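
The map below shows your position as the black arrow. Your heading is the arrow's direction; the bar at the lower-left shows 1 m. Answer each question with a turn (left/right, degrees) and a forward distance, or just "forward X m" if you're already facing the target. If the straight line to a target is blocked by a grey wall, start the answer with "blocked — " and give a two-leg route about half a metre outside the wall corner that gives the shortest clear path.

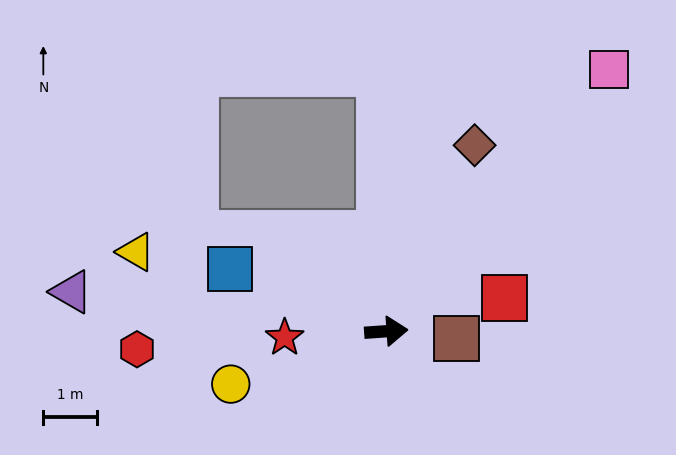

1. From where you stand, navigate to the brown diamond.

turn left 61°, forward 3.8 m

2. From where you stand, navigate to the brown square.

turn right 10°, forward 1.3 m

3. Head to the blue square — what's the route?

turn left 154°, forward 3.1 m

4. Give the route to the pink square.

turn left 46°, forward 6.4 m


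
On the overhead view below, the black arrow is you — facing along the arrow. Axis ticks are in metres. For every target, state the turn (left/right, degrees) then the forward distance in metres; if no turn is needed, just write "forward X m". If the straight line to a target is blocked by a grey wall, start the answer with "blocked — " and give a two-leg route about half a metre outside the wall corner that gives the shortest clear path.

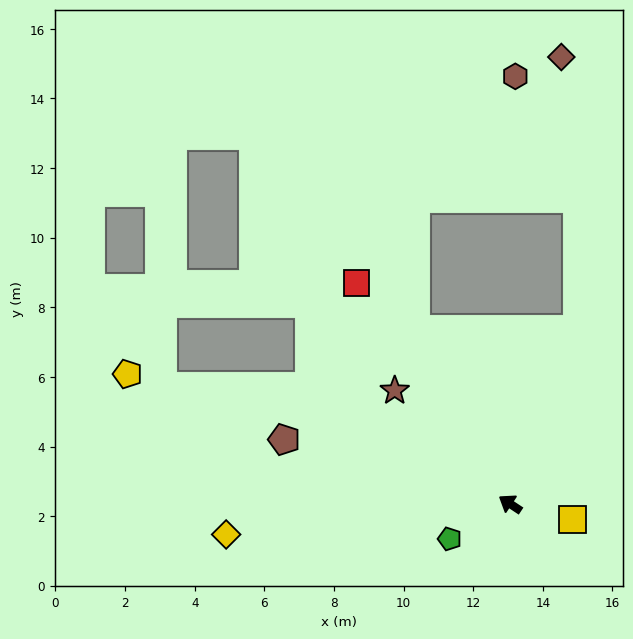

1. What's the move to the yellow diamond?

turn left 40°, forward 8.2 m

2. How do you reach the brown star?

turn right 11°, forward 4.6 m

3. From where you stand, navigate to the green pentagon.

turn left 63°, forward 2.0 m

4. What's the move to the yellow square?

turn right 161°, forward 1.8 m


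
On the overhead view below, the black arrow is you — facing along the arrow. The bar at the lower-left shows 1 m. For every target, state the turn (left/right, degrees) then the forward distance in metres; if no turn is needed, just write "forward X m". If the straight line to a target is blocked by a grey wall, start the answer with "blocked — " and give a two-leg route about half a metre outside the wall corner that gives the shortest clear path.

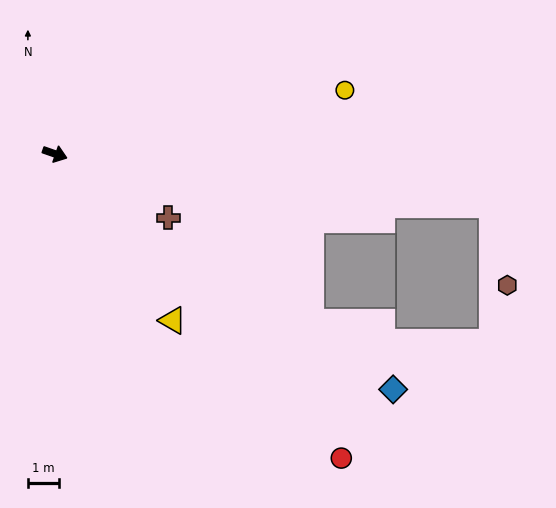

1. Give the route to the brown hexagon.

blocked — turn left 13°, forward 14.2 m, then turn right 73°, forward 2.6 m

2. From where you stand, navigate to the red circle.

turn right 27°, forward 13.5 m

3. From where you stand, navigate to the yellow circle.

turn left 32°, forward 9.6 m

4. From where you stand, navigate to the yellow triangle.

turn right 36°, forward 6.6 m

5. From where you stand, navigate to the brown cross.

turn right 10°, forward 4.2 m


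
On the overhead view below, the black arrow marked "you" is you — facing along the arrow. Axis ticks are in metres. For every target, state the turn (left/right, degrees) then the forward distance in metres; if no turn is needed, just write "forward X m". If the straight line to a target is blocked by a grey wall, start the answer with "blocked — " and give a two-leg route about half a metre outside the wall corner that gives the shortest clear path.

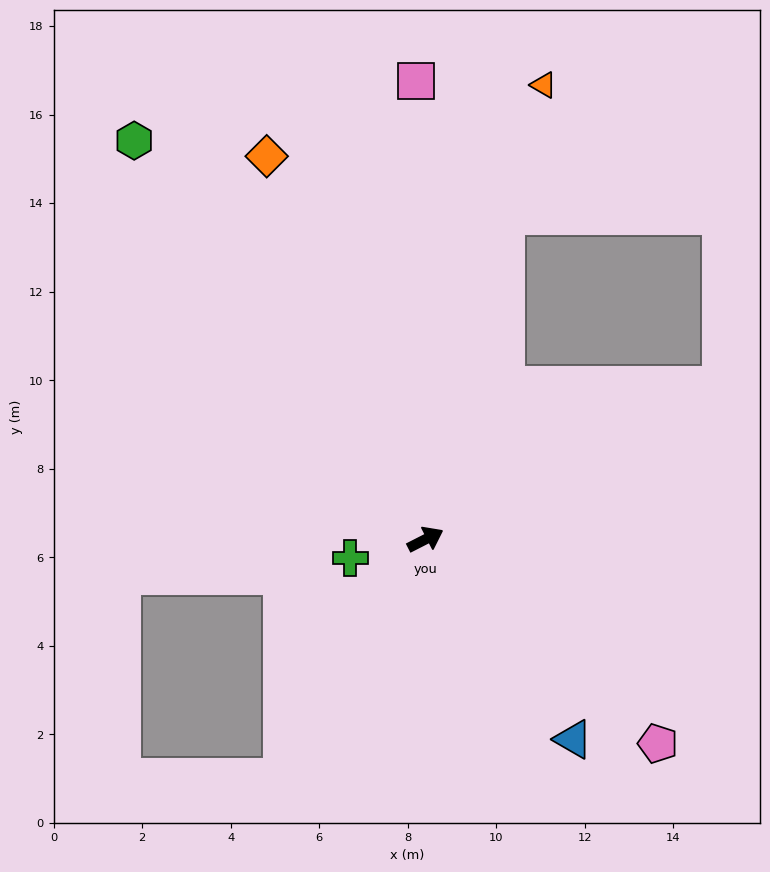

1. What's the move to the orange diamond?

turn left 86°, forward 9.4 m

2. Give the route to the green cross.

turn left 167°, forward 1.7 m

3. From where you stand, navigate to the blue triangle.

turn right 81°, forward 5.6 m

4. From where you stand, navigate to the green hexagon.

turn left 99°, forward 11.2 m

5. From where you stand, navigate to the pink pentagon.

turn right 68°, forward 7.0 m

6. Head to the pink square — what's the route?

turn left 64°, forward 10.4 m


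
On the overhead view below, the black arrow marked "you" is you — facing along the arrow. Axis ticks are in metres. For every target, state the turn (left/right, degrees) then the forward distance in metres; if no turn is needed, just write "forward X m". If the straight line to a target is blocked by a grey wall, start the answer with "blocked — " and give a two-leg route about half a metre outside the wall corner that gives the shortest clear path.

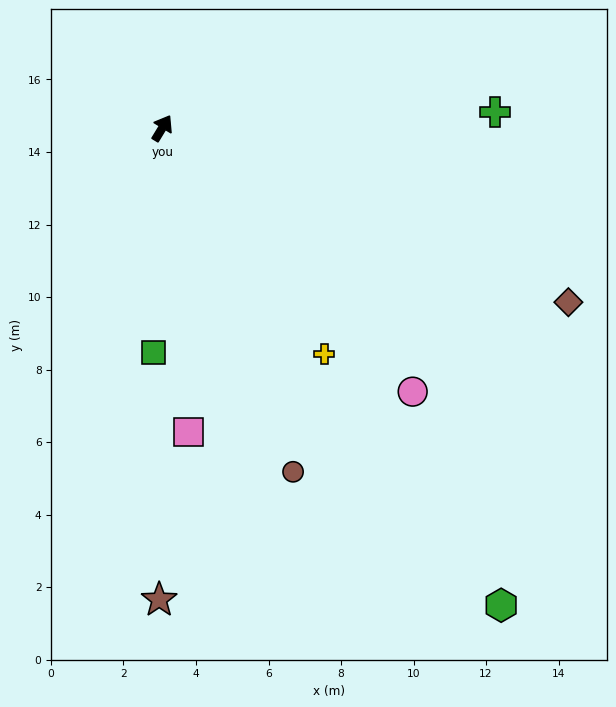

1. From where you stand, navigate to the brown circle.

turn right 128°, forward 10.1 m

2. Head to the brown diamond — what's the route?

turn right 82°, forward 12.2 m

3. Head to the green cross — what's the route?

turn right 56°, forward 9.2 m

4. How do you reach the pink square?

turn right 144°, forward 8.4 m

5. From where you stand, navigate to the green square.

turn right 151°, forward 6.2 m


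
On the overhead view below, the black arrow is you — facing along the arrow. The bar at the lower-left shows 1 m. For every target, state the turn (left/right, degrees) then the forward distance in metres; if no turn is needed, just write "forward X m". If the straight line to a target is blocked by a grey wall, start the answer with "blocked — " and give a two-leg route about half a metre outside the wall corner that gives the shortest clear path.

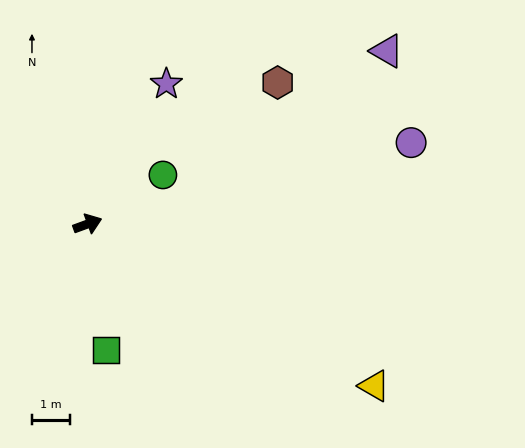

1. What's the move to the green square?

turn right 102°, forward 3.3 m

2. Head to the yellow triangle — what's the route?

turn right 50°, forward 8.6 m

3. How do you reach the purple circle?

turn right 6°, forward 8.7 m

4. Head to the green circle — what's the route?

turn left 13°, forward 2.3 m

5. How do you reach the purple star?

turn left 41°, forward 4.2 m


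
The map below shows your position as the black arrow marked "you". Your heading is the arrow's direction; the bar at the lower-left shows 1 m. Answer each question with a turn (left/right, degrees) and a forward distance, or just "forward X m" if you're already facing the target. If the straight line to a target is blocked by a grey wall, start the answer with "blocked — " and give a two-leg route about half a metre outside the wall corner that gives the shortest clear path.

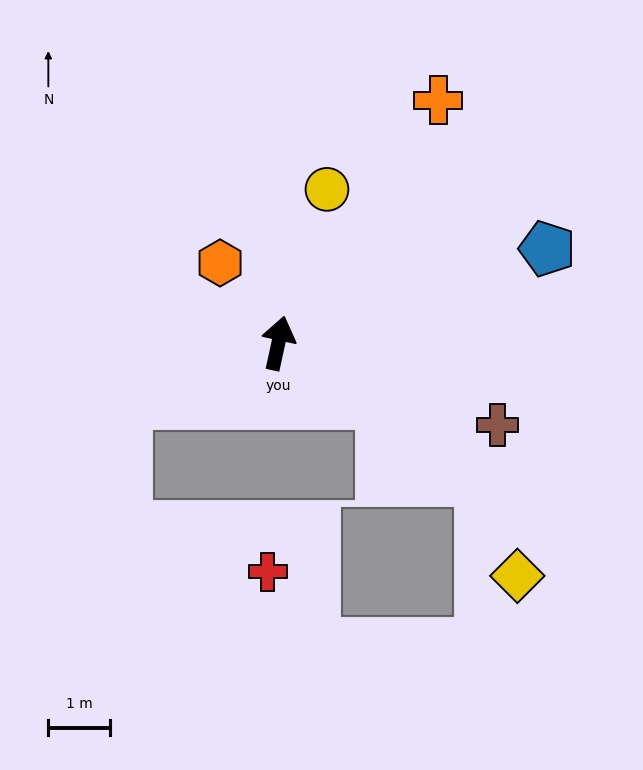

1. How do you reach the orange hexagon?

turn left 48°, forward 1.6 m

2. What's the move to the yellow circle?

turn right 5°, forward 2.6 m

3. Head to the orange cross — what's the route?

turn right 21°, forward 4.7 m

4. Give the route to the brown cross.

turn right 98°, forward 3.8 m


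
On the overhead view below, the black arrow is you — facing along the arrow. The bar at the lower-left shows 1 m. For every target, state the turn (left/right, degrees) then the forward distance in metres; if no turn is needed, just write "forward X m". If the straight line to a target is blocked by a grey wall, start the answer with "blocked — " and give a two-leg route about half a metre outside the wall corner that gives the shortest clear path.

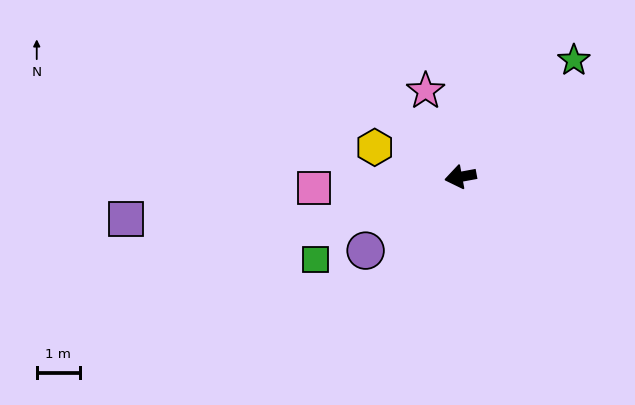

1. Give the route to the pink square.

turn right 6°, forward 3.4 m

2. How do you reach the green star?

turn right 145°, forward 3.8 m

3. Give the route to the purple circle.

turn left 27°, forward 2.8 m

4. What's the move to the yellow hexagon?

turn right 29°, forward 2.1 m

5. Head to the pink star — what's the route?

turn right 78°, forward 2.1 m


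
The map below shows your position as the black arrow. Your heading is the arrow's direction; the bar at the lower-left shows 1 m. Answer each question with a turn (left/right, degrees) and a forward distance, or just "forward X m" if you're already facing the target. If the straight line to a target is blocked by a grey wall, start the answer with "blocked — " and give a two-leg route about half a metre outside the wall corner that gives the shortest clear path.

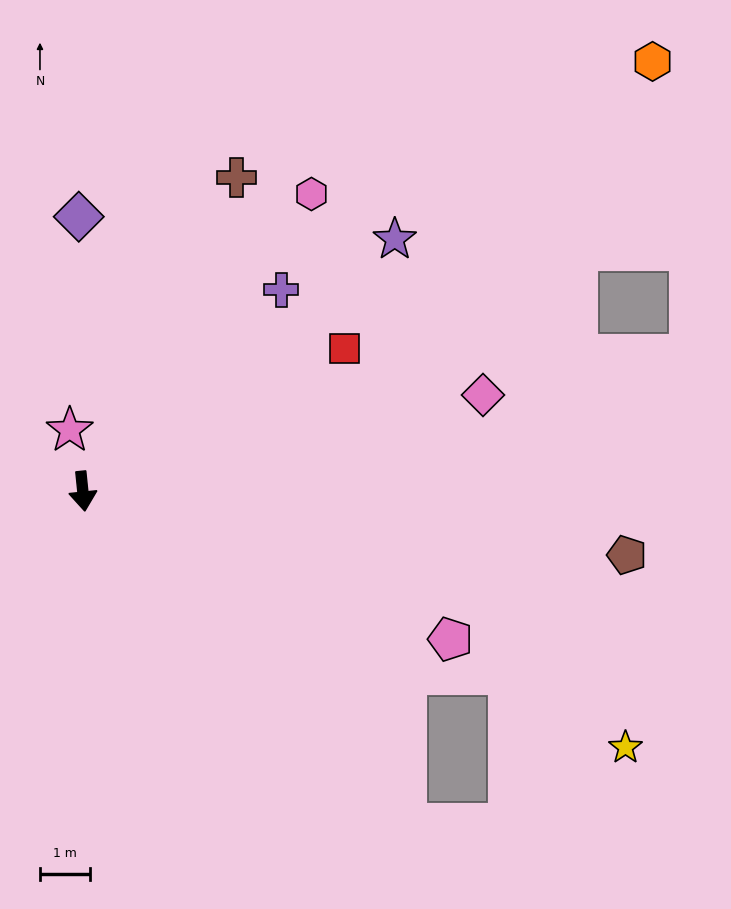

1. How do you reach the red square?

turn left 113°, forward 5.9 m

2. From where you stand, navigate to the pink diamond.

turn left 98°, forward 8.2 m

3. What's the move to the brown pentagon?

turn left 78°, forward 10.9 m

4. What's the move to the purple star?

turn left 123°, forward 8.0 m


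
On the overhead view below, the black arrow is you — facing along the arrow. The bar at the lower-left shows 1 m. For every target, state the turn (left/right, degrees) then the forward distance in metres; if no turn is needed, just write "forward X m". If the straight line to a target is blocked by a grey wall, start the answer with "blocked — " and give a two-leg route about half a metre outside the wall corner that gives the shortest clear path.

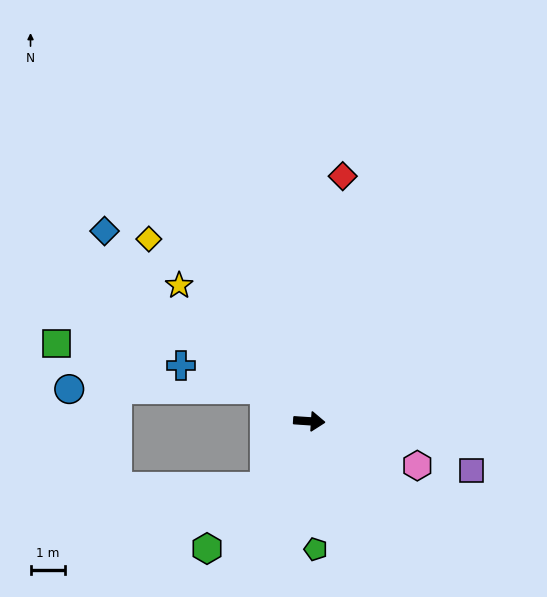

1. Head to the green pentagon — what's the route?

turn right 83°, forward 3.7 m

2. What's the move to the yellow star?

turn left 138°, forward 5.4 m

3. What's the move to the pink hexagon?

turn right 19°, forward 3.4 m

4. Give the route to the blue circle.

blocked — turn left 148°, forward 1.6 m, then turn left 36°, forward 5.6 m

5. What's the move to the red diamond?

turn left 86°, forward 7.1 m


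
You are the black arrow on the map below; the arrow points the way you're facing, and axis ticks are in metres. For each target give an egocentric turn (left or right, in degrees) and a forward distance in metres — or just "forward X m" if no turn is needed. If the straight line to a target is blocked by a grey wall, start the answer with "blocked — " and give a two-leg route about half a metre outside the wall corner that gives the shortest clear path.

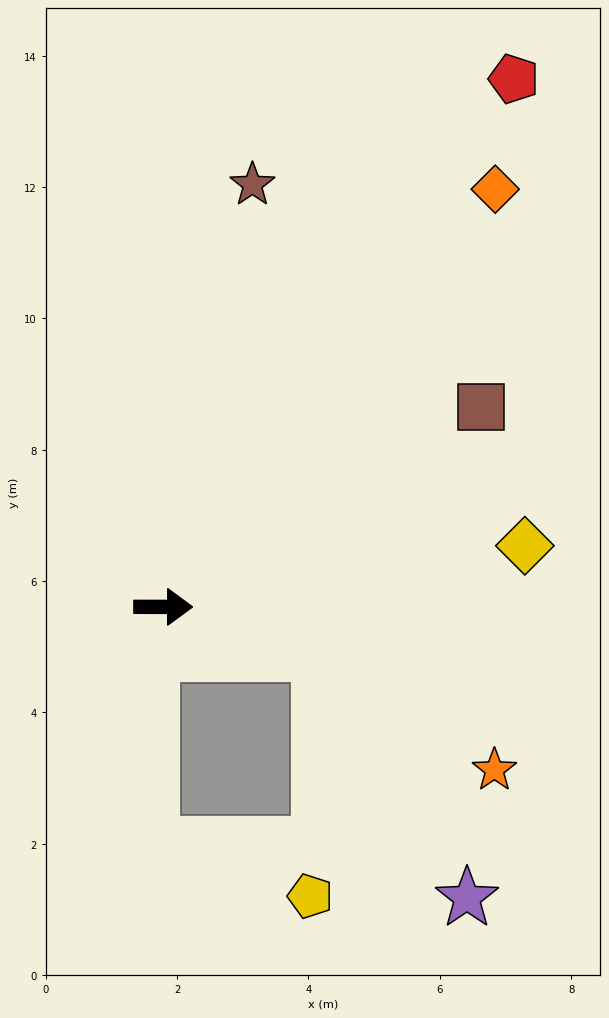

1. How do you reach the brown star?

turn left 78°, forward 6.6 m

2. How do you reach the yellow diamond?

turn left 10°, forward 5.6 m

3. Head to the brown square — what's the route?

turn left 32°, forward 5.7 m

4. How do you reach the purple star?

blocked — turn right 17°, forward 2.5 m, then turn right 42°, forward 4.3 m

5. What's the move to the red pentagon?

turn left 56°, forward 9.7 m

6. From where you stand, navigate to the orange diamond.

turn left 52°, forward 8.1 m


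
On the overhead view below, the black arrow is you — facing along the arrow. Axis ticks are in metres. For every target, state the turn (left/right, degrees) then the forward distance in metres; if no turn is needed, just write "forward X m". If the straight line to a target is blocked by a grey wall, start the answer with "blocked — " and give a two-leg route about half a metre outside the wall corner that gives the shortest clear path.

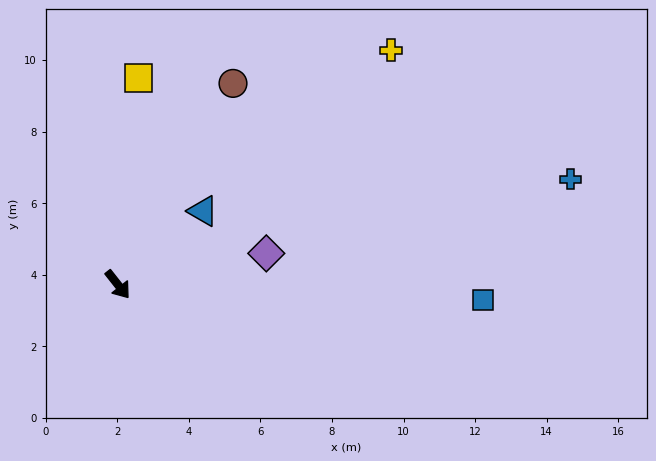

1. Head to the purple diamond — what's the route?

turn left 64°, forward 4.2 m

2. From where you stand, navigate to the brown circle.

turn left 112°, forward 6.5 m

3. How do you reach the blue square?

turn left 49°, forward 10.2 m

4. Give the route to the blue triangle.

turn left 93°, forward 3.1 m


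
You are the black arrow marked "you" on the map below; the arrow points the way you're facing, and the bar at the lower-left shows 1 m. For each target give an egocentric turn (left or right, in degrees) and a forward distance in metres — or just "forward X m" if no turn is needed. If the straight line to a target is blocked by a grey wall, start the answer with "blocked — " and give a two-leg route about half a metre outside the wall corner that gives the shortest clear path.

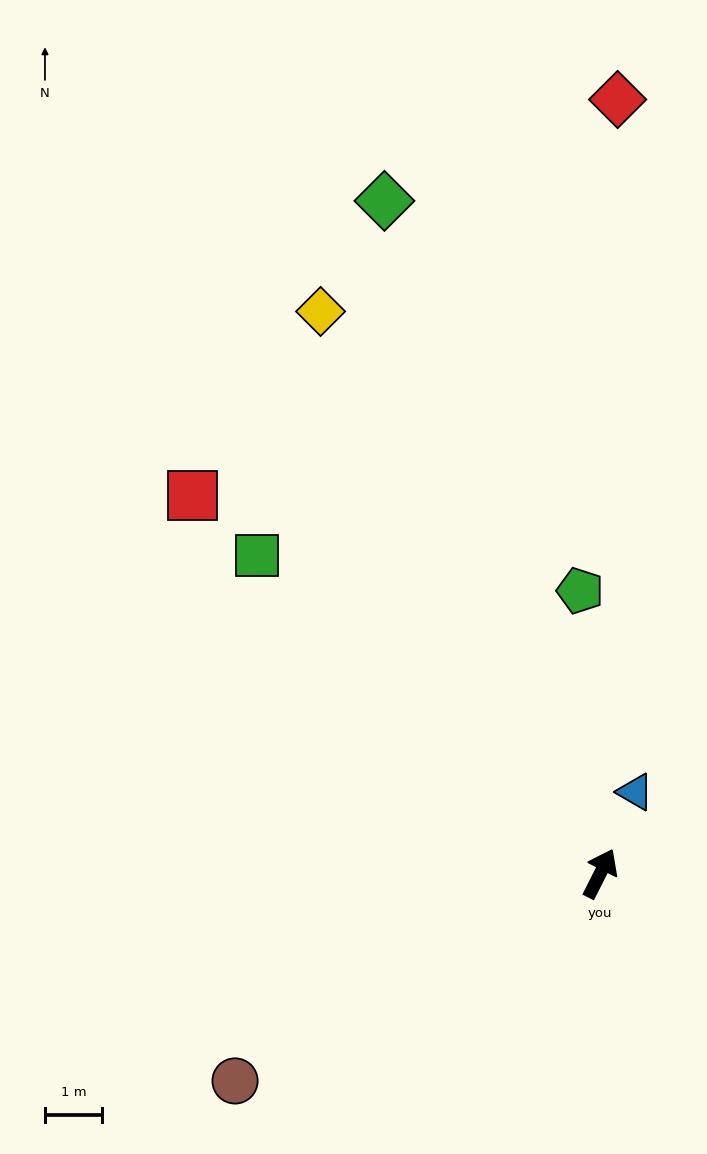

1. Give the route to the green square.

turn left 74°, forward 8.2 m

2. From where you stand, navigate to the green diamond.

turn left 45°, forward 12.3 m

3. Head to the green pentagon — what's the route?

turn left 31°, forward 4.9 m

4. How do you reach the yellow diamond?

turn left 53°, forward 11.0 m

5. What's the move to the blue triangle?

turn left 4°, forward 1.5 m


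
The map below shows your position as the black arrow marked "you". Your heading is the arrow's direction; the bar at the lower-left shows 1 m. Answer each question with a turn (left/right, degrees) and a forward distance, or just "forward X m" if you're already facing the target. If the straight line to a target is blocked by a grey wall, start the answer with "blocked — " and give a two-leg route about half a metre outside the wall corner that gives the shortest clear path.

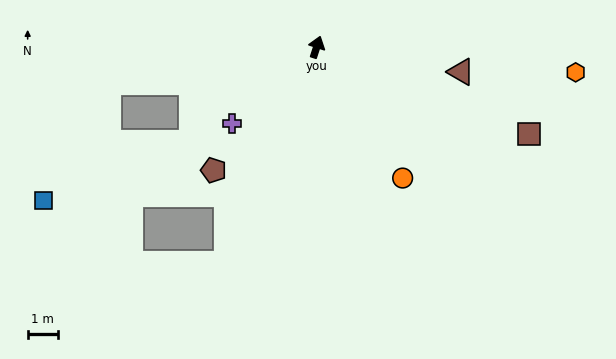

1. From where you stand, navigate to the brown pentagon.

turn left 158°, forward 5.3 m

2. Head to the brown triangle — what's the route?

turn right 82°, forward 4.8 m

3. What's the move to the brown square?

turn right 94°, forward 7.6 m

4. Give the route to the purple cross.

turn left 150°, forward 3.8 m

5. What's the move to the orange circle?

turn right 129°, forward 5.2 m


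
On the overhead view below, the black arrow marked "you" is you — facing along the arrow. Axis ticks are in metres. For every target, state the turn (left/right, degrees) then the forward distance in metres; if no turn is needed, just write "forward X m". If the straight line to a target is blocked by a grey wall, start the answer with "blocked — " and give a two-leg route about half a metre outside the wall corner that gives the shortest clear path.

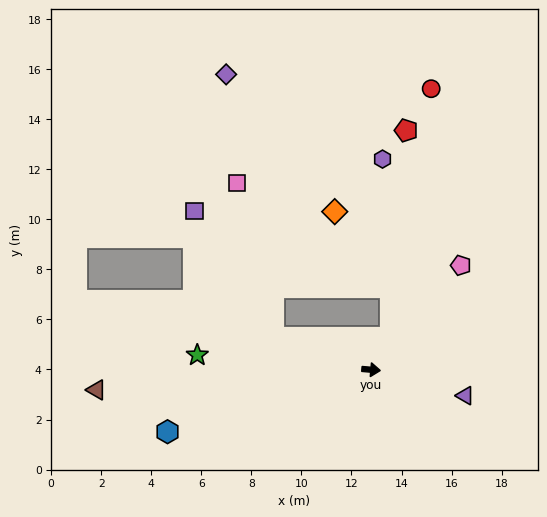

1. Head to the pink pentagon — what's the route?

turn left 54°, forward 5.5 m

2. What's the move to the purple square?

blocked — turn left 167°, forward 4.1 m, then turn right 40°, forward 6.0 m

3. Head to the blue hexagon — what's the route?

turn right 158°, forward 8.5 m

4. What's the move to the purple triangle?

turn right 10°, forward 3.9 m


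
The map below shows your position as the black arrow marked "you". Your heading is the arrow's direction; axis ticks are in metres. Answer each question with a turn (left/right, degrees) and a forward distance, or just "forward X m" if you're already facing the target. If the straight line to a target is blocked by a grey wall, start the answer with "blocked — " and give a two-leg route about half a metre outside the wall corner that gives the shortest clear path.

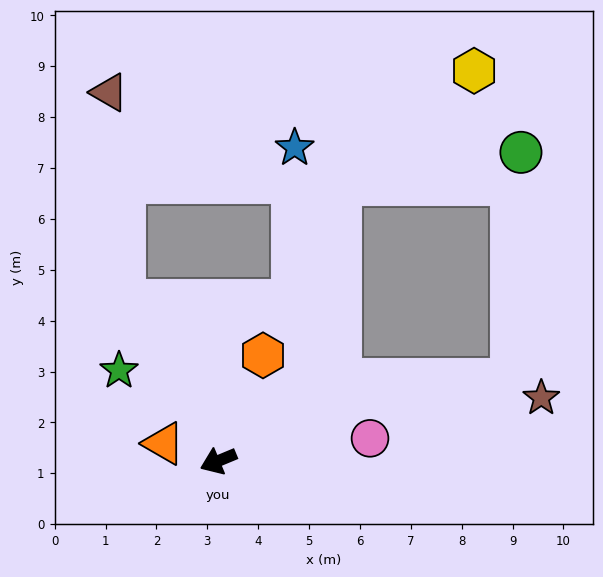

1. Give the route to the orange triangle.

turn right 40°, forward 1.1 m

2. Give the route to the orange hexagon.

turn right 136°, forward 2.3 m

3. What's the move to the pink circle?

turn left 166°, forward 3.0 m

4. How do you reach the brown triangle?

blocked — turn right 82°, forward 3.7 m, then turn right 27°, forward 4.1 m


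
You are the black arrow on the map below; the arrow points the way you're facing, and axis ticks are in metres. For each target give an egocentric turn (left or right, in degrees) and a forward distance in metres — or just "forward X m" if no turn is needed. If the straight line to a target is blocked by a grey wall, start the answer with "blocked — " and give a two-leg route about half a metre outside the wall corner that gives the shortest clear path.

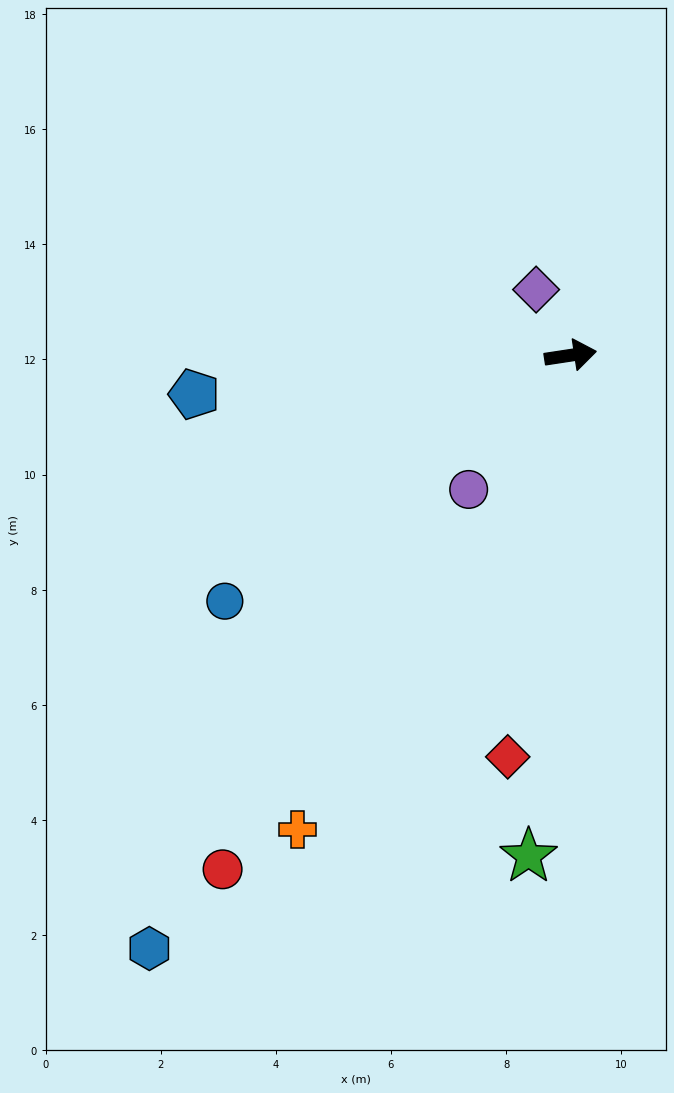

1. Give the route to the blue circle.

turn right 153°, forward 7.4 m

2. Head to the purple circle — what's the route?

turn right 136°, forward 2.9 m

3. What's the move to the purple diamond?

turn left 109°, forward 1.3 m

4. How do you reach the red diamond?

turn right 108°, forward 7.1 m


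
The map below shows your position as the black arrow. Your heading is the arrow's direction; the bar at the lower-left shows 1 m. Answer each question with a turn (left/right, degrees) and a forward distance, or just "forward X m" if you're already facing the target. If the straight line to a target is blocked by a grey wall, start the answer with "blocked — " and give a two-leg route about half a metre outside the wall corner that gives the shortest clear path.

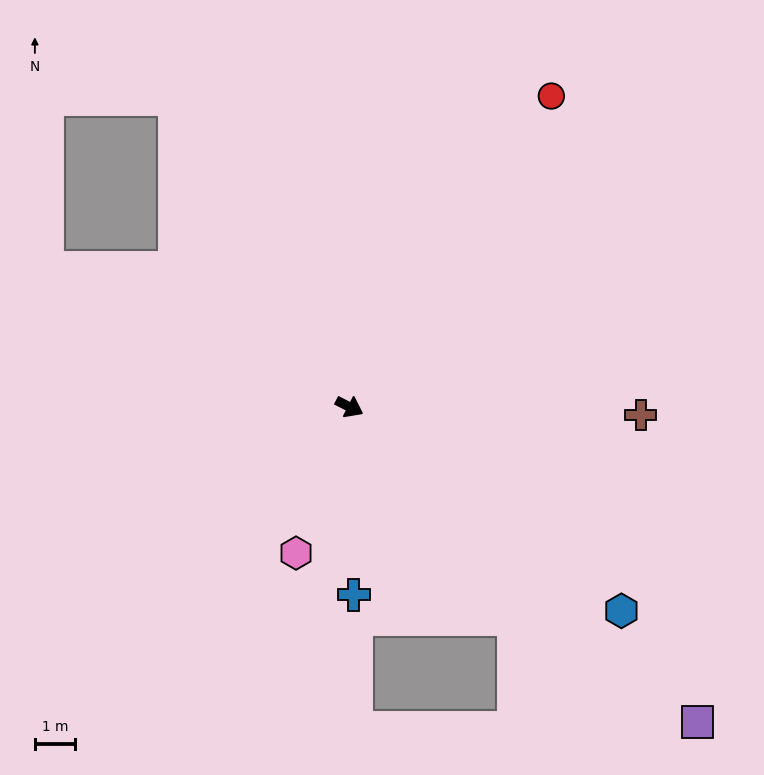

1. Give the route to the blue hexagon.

turn right 10°, forward 8.5 m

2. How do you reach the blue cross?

turn right 62°, forward 4.7 m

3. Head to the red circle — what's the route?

turn left 84°, forward 9.3 m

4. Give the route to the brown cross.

turn left 25°, forward 7.3 m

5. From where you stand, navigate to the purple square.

turn right 15°, forward 11.8 m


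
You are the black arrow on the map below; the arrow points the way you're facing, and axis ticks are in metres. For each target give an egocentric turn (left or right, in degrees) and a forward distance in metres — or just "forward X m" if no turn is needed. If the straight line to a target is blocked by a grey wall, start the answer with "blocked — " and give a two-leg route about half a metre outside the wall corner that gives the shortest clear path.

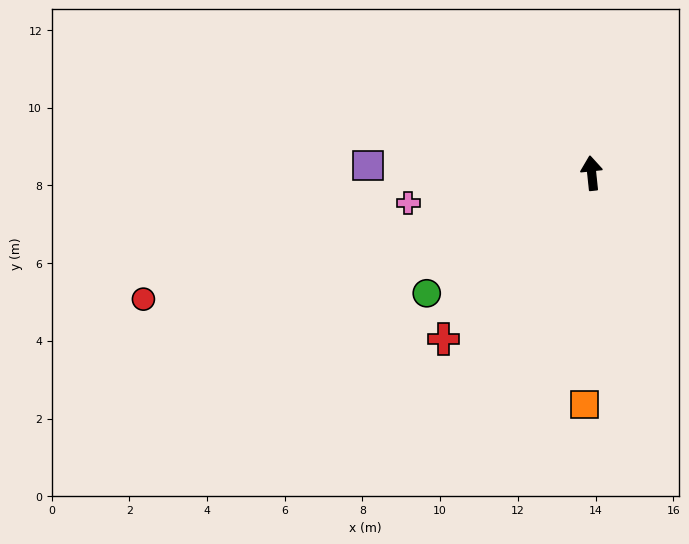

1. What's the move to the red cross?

turn left 132°, forward 5.7 m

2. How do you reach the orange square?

turn left 172°, forward 6.0 m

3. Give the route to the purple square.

turn left 82°, forward 5.8 m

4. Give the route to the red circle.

turn left 100°, forward 12.0 m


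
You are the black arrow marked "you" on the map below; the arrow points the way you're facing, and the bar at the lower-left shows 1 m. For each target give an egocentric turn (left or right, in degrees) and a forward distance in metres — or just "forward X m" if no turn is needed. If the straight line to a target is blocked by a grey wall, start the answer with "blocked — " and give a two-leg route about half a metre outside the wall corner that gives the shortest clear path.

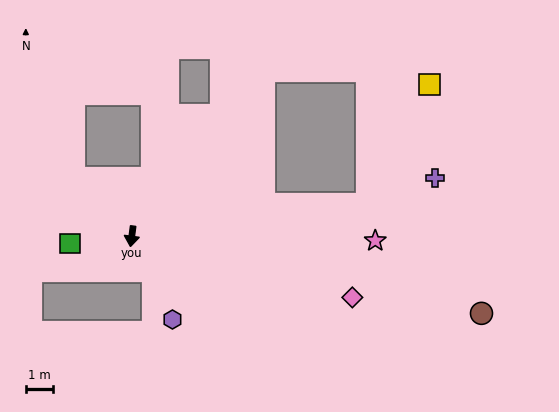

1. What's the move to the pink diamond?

turn left 82°, forward 8.4 m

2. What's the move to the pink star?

turn left 96°, forward 8.9 m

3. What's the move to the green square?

turn right 76°, forward 2.3 m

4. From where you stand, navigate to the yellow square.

blocked — turn left 105°, forward 8.7 m, then turn left 55°, forward 4.9 m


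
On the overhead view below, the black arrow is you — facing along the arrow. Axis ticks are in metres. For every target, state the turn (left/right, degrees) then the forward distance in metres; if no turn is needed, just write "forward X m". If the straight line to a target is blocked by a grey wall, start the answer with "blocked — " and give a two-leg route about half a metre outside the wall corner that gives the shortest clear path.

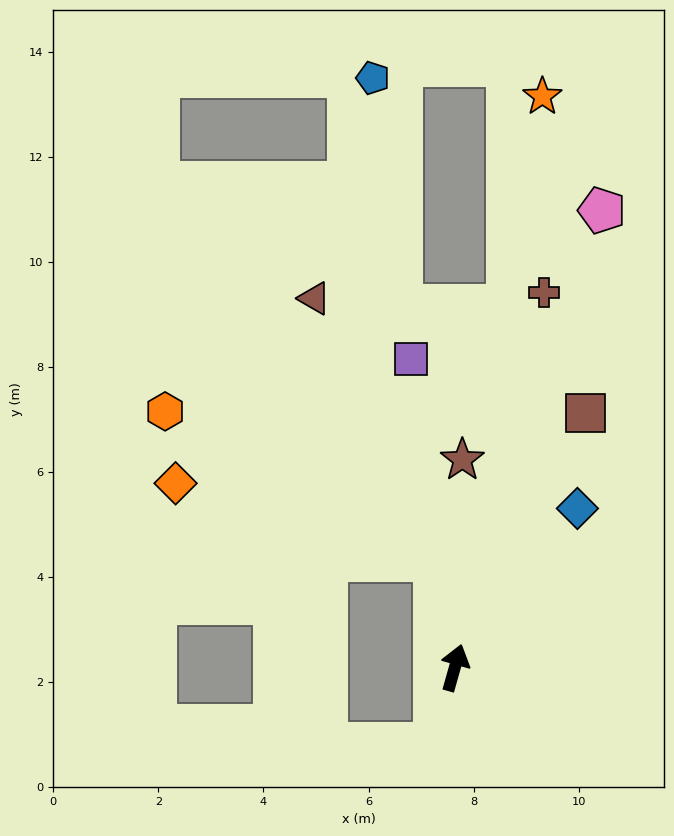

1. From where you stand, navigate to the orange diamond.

blocked — turn left 26°, forward 2.1 m, then turn left 63°, forward 5.2 m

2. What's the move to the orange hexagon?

blocked — turn left 26°, forward 2.1 m, then turn left 51°, forward 5.9 m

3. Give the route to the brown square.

turn right 11°, forward 5.4 m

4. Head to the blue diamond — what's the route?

turn right 22°, forward 3.8 m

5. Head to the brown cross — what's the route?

turn left 2°, forward 7.3 m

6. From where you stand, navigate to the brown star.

turn left 14°, forward 4.0 m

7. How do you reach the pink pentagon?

turn right 2°, forward 9.1 m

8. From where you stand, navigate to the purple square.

turn left 24°, forward 5.9 m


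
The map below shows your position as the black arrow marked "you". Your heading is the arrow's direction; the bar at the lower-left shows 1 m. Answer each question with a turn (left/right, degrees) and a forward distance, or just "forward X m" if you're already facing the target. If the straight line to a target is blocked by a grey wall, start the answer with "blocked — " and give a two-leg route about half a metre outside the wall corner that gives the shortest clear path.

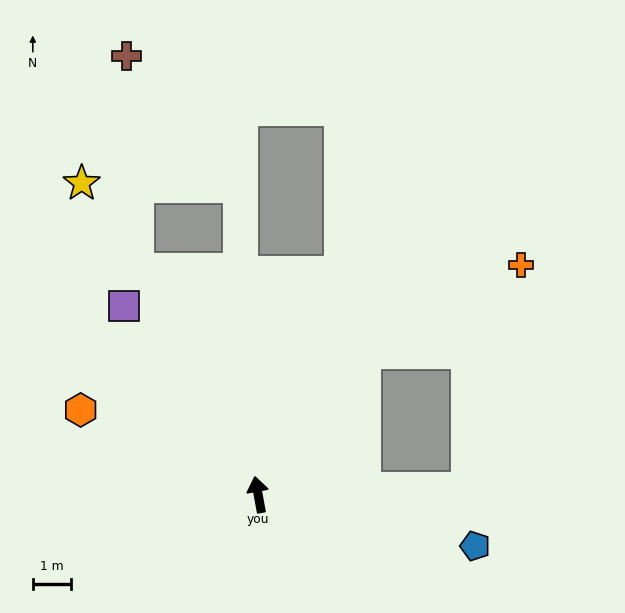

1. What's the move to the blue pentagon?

turn right 114°, forward 5.8 m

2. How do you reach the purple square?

turn left 25°, forward 6.0 m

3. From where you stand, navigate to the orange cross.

blocked — turn right 47°, forward 4.6 m, then turn right 24°, forward 4.7 m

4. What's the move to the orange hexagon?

turn left 54°, forward 5.1 m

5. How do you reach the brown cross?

blocked — turn left 18°, forward 6.6 m, then turn right 25°, forward 5.6 m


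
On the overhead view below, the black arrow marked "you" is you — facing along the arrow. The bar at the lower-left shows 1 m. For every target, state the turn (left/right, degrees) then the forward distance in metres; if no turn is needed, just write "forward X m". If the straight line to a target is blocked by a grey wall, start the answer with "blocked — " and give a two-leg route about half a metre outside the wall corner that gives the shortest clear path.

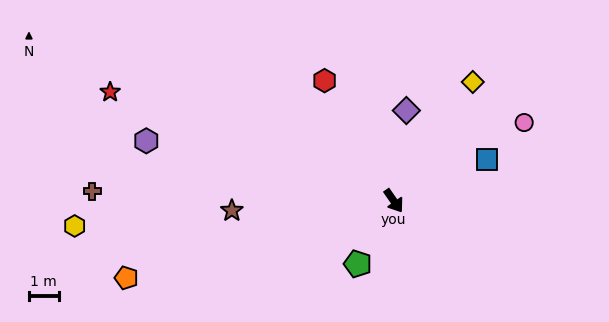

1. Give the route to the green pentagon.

turn right 65°, forward 2.4 m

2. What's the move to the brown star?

turn right 121°, forward 5.4 m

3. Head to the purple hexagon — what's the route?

turn right 138°, forward 8.5 m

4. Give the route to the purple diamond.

turn left 137°, forward 3.1 m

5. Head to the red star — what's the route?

turn right 146°, forward 10.2 m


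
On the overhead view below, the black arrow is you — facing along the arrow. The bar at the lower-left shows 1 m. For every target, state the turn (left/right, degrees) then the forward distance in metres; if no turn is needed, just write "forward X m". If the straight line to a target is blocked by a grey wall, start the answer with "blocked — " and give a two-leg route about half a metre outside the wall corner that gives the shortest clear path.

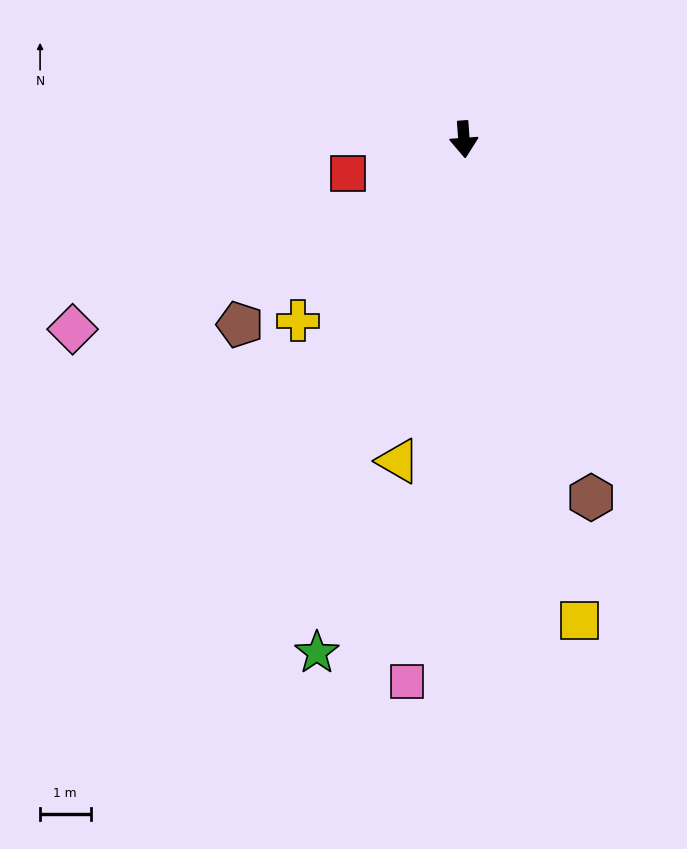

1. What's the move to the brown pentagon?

turn right 54°, forward 5.8 m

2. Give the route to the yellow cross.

turn right 47°, forward 4.9 m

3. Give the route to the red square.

turn right 78°, forward 2.4 m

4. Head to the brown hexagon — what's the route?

turn left 16°, forward 7.5 m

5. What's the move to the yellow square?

turn left 9°, forward 9.8 m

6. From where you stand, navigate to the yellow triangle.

turn right 16°, forward 6.5 m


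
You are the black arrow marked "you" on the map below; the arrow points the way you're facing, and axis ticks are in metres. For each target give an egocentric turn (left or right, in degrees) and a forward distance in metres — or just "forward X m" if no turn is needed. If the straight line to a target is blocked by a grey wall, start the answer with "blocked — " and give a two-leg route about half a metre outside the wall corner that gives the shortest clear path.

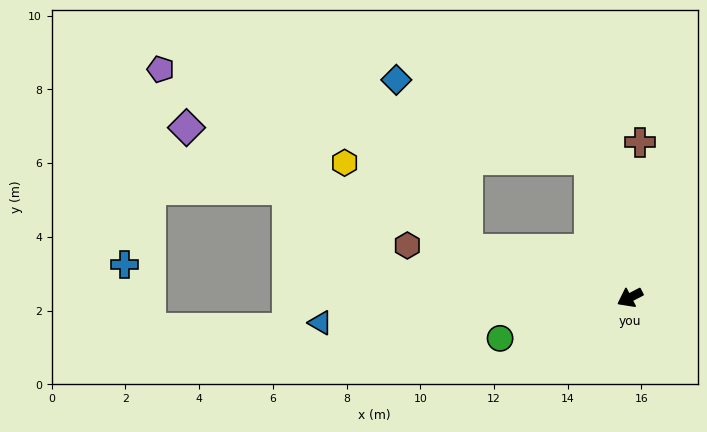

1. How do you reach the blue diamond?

blocked — turn right 101°, forward 3.9 m, then turn left 51°, forward 5.7 m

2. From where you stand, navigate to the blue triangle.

turn right 23°, forward 8.4 m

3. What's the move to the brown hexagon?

turn right 41°, forward 6.2 m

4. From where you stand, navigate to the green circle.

turn right 10°, forward 3.7 m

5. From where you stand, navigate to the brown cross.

turn right 121°, forward 4.2 m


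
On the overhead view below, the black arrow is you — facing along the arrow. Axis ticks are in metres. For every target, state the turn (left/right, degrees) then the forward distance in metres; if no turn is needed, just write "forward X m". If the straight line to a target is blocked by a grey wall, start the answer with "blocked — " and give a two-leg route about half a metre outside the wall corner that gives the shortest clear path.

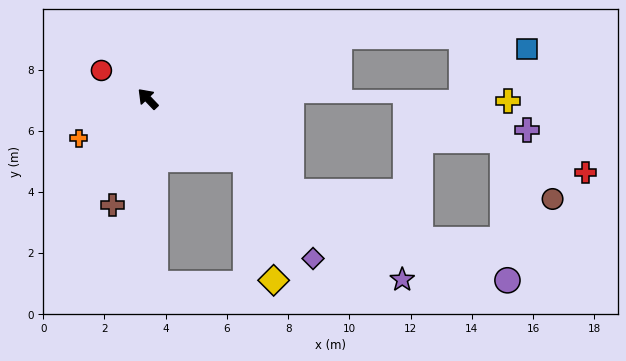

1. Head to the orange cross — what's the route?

turn left 76°, forward 2.6 m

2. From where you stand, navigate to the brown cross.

turn left 118°, forward 3.7 m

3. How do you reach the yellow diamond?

blocked — turn right 165°, forward 3.8 m, then turn right 46°, forward 4.1 m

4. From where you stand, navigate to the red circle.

turn left 15°, forward 1.8 m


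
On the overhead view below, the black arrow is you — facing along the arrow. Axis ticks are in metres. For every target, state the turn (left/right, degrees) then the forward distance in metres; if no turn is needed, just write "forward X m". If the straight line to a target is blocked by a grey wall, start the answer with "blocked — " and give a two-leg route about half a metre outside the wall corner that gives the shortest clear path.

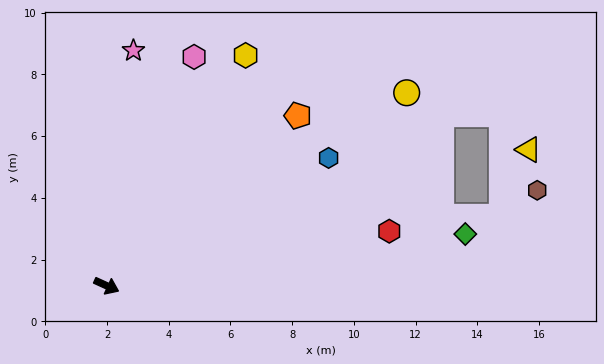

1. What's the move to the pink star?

turn left 108°, forward 7.7 m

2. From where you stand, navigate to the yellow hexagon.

turn left 83°, forward 8.7 m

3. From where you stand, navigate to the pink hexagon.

turn left 94°, forward 7.9 m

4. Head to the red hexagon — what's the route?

turn left 35°, forward 9.3 m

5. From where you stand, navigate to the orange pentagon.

turn left 66°, forward 8.3 m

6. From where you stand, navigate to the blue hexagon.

turn left 54°, forward 8.3 m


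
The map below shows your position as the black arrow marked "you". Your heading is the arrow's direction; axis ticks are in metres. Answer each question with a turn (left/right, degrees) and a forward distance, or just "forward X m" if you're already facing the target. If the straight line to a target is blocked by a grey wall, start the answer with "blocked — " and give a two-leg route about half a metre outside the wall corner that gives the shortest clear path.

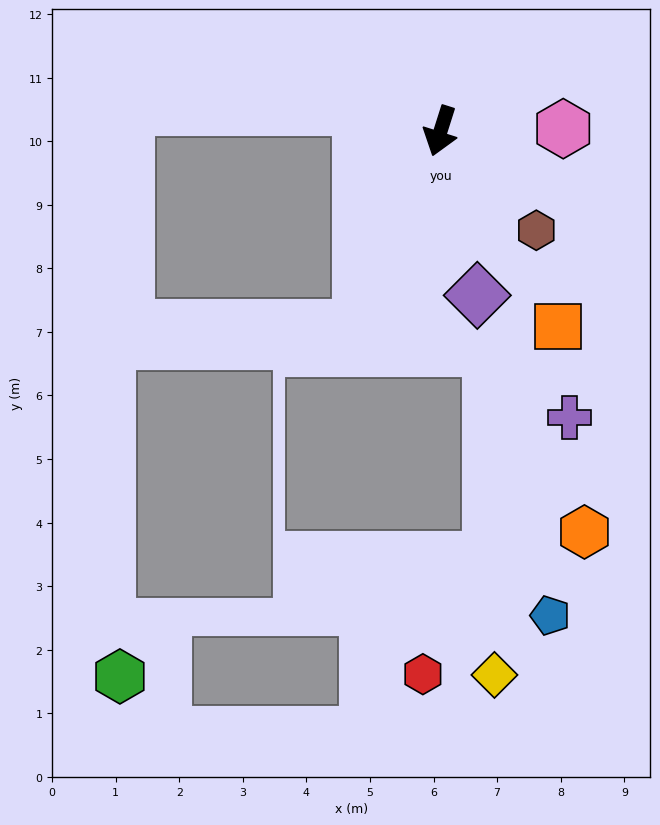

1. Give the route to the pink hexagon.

turn left 109°, forward 1.9 m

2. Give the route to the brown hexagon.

turn left 62°, forward 2.2 m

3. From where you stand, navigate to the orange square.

turn left 49°, forward 3.6 m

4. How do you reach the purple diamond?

turn left 30°, forward 2.6 m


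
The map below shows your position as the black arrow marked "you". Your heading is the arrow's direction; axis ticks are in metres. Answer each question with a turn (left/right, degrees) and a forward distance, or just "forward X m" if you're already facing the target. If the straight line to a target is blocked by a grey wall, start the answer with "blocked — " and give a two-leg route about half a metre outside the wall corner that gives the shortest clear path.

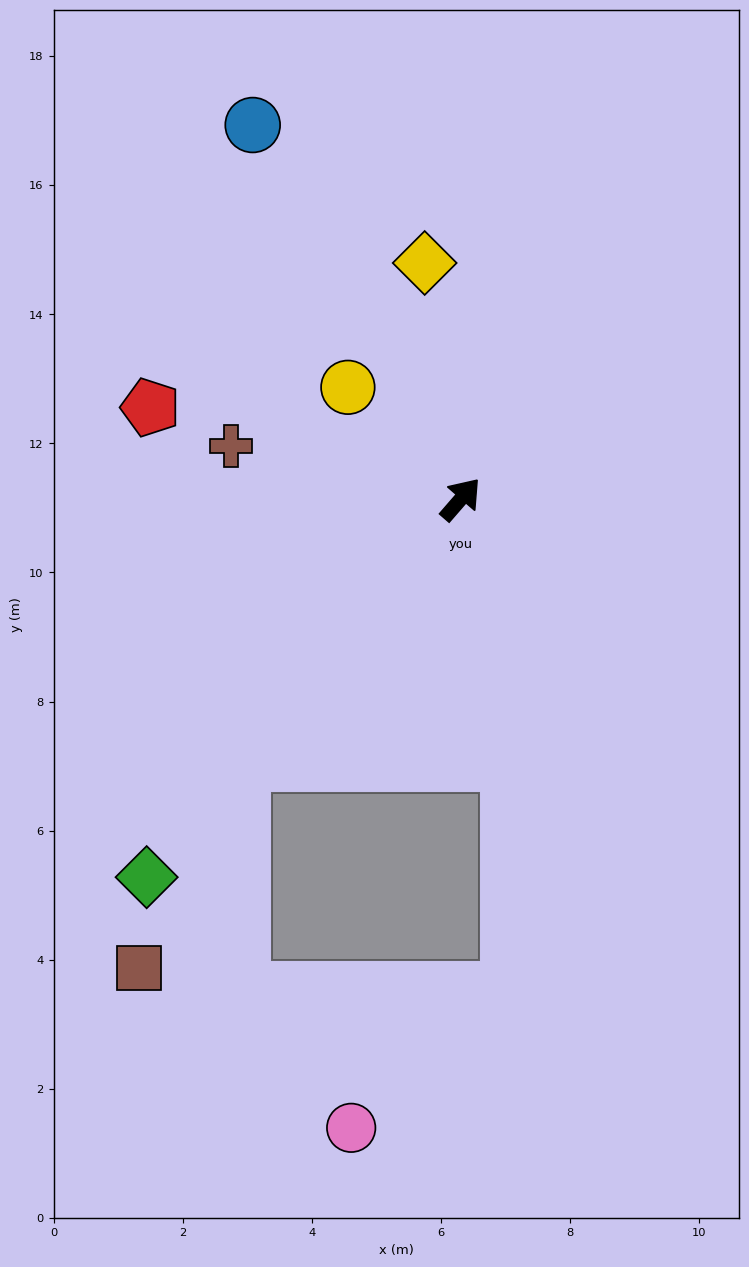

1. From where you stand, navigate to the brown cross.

turn left 118°, forward 3.7 m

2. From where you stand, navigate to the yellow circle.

turn left 86°, forward 2.5 m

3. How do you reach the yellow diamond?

turn left 50°, forward 3.7 m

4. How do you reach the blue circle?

turn left 70°, forward 6.6 m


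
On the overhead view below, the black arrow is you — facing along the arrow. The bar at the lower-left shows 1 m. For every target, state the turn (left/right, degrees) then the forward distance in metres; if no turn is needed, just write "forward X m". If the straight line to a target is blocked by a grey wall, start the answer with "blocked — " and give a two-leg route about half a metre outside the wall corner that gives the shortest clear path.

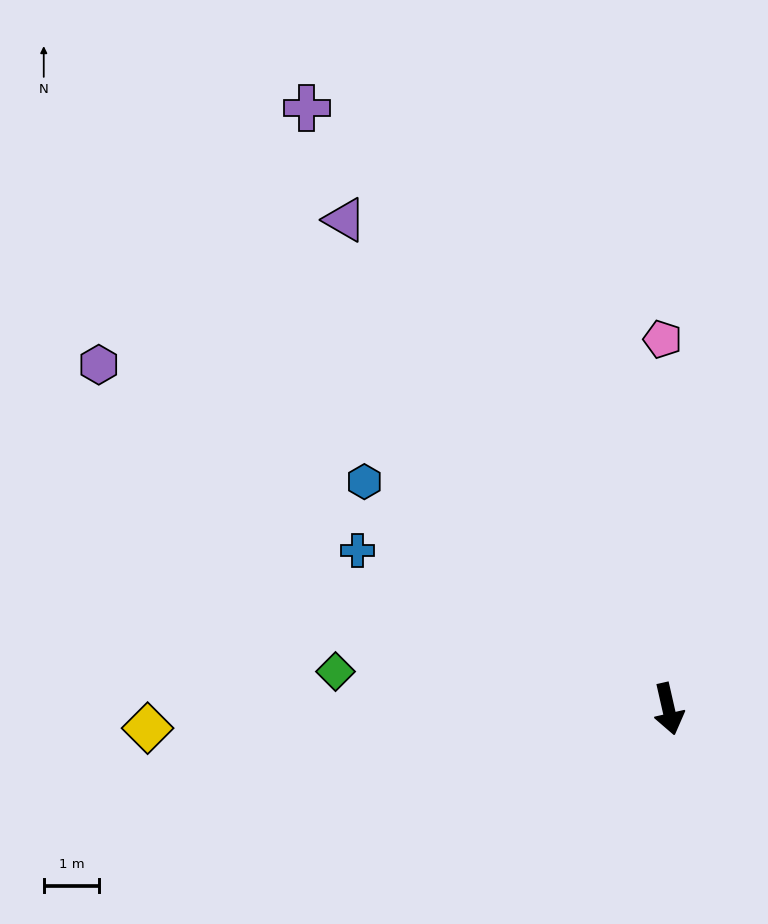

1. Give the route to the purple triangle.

turn right 159°, forward 10.6 m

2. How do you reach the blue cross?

turn right 130°, forward 6.3 m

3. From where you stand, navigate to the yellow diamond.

turn right 101°, forward 9.4 m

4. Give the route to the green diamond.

turn right 109°, forward 6.1 m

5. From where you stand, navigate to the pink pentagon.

turn left 168°, forward 6.7 m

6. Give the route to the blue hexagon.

turn right 140°, forward 6.9 m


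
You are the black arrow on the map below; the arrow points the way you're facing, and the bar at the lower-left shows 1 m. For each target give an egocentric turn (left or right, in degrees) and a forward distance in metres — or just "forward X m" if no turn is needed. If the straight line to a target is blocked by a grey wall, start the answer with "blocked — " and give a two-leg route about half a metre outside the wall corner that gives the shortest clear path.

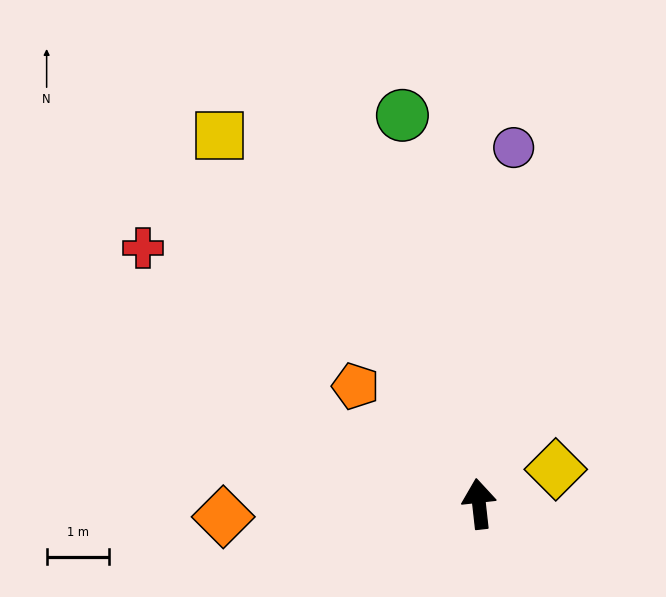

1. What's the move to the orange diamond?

turn left 87°, forward 4.1 m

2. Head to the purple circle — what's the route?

turn right 12°, forward 5.7 m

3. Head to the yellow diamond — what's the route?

turn right 72°, forward 1.3 m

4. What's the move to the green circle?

turn left 5°, forward 6.4 m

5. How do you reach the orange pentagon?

turn left 40°, forward 2.7 m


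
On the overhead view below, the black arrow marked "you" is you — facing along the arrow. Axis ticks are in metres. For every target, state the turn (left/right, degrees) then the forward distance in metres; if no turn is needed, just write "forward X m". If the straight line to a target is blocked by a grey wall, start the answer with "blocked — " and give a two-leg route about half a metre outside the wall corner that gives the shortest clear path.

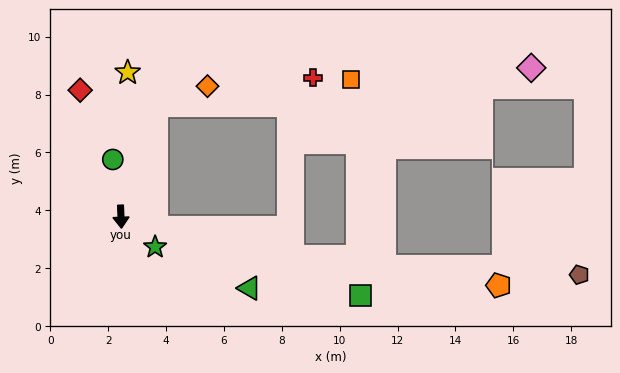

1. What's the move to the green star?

turn left 46°, forward 1.6 m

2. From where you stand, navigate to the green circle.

turn right 174°, forward 2.0 m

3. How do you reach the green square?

turn left 69°, forward 8.7 m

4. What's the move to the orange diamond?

blocked — turn left 160°, forward 4.1 m, then turn right 52°, forward 1.9 m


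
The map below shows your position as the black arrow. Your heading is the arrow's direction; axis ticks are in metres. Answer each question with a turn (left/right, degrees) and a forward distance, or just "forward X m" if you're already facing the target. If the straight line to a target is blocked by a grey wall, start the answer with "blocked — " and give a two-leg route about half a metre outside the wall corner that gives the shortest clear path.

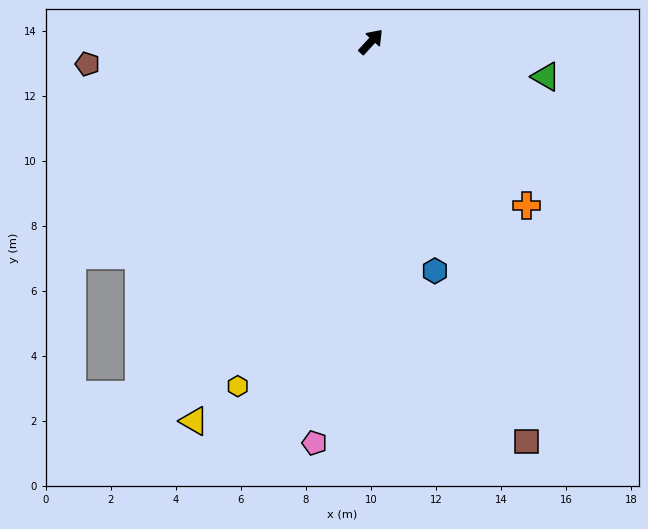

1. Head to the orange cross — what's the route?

turn right 94°, forward 6.9 m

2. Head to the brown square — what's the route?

turn right 116°, forward 13.2 m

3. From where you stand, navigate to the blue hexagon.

turn right 122°, forward 7.3 m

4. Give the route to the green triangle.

turn right 59°, forward 5.5 m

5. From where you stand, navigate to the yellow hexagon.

turn right 159°, forward 11.4 m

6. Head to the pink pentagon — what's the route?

turn right 145°, forward 12.5 m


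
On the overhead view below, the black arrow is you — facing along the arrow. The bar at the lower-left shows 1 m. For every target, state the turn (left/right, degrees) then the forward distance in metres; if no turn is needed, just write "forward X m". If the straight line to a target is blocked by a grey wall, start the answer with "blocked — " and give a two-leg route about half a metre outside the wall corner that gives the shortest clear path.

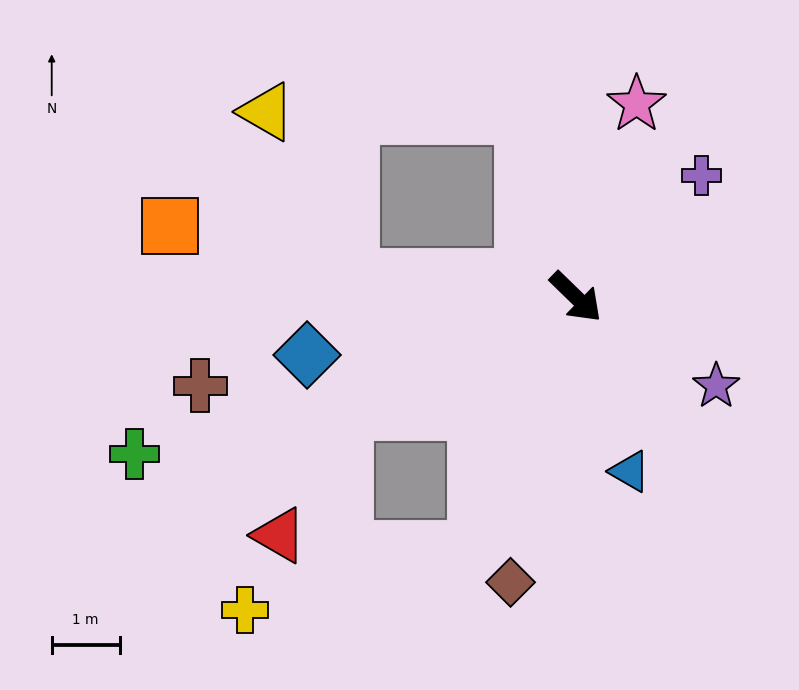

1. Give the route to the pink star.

turn left 117°, forward 3.0 m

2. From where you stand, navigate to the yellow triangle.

blocked — turn right 141°, forward 3.3 m, then turn right 58°, forward 2.7 m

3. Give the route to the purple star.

turn left 12°, forward 2.4 m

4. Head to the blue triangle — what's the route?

turn right 29°, forward 2.7 m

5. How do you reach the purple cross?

turn left 88°, forward 2.6 m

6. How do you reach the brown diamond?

turn right 59°, forward 4.3 m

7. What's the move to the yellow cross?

blocked — turn right 67°, forward 4.0 m, then turn right 54°, forward 3.5 m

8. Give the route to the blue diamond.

turn right 124°, forward 4.0 m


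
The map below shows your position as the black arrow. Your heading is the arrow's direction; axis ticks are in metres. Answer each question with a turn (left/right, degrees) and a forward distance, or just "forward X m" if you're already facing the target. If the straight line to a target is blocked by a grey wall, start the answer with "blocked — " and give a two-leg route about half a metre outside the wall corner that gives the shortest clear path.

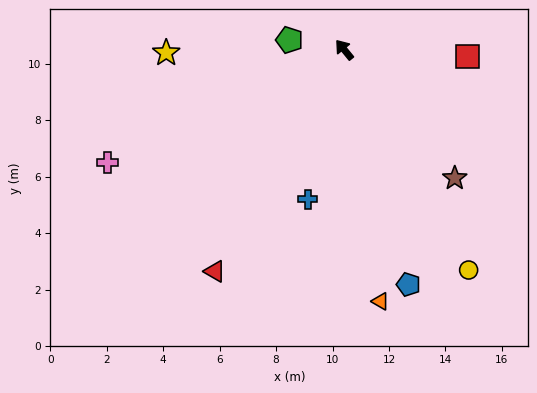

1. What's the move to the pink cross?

turn left 76°, forward 9.3 m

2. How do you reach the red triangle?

turn left 110°, forward 9.1 m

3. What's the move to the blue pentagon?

turn left 156°, forward 8.6 m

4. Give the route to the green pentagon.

turn left 41°, forward 2.0 m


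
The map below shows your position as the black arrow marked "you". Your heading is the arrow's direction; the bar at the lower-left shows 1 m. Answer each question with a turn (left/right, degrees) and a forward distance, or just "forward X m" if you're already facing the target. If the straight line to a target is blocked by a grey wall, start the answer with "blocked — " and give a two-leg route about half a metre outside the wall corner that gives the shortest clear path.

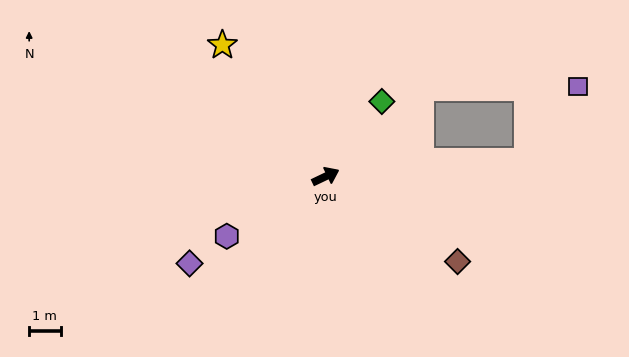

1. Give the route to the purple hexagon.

turn right 174°, forward 3.7 m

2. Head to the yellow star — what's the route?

turn left 103°, forward 5.3 m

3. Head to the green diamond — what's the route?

turn left 28°, forward 3.0 m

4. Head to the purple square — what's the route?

blocked — turn right 21°, forward 6.4 m, then turn left 51°, forward 2.9 m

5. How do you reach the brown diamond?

turn right 58°, forward 5.0 m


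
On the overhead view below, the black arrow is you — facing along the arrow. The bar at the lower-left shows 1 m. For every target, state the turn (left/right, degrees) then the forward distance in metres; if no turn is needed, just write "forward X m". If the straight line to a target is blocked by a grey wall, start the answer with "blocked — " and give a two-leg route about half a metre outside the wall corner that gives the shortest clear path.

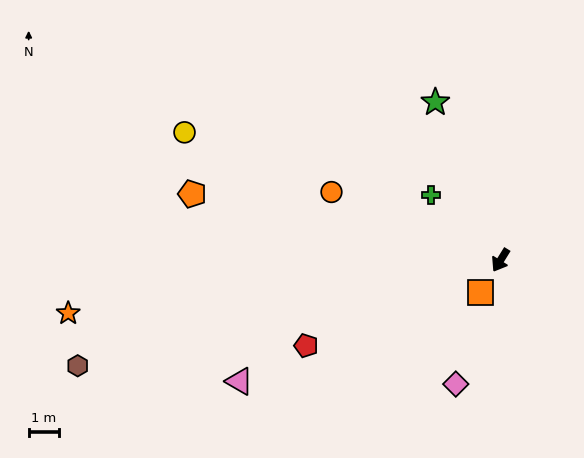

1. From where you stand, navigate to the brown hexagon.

turn right 44°, forward 14.3 m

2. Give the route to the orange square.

forward 1.3 m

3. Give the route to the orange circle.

turn right 80°, forward 6.0 m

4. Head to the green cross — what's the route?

turn right 101°, forward 3.1 m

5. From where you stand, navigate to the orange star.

turn right 51°, forward 14.3 m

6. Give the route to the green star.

turn right 126°, forward 5.6 m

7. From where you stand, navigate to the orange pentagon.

turn right 70°, forward 10.3 m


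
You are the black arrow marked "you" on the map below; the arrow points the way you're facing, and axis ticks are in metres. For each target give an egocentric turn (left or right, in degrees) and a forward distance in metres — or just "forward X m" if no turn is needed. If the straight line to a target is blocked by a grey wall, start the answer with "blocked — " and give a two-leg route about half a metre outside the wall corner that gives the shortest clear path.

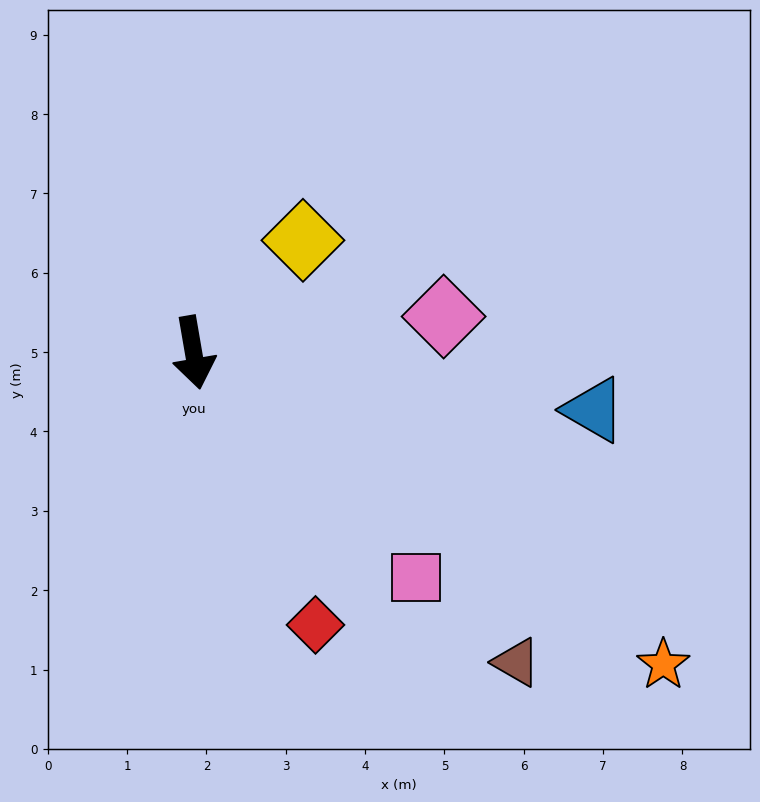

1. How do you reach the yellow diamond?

turn left 126°, forward 2.0 m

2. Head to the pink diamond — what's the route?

turn left 88°, forward 3.2 m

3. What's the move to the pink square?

turn left 35°, forward 4.0 m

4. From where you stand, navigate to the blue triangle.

turn left 72°, forward 5.1 m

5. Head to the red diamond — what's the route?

turn left 14°, forward 3.8 m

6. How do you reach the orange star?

turn left 47°, forward 7.1 m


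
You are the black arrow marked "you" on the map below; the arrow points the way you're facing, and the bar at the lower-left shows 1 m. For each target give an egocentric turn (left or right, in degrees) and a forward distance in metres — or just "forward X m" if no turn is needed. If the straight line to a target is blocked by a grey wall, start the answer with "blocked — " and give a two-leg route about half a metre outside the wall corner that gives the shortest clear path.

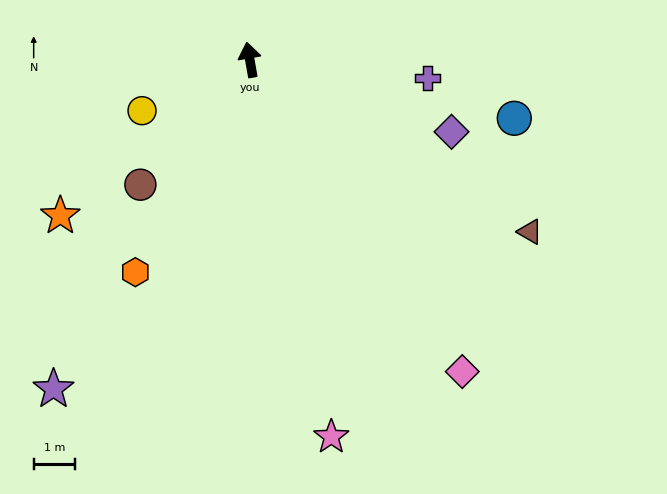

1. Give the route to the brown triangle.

turn right 132°, forward 8.0 m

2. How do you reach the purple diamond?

turn right 120°, forward 5.2 m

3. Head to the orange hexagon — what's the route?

turn left 142°, forward 5.8 m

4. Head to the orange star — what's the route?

turn left 120°, forward 5.9 m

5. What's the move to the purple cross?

turn right 106°, forward 4.3 m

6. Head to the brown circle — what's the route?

turn left 129°, forward 4.0 m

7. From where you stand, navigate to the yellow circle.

turn left 105°, forward 2.9 m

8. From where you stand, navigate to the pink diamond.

turn right 156°, forward 9.1 m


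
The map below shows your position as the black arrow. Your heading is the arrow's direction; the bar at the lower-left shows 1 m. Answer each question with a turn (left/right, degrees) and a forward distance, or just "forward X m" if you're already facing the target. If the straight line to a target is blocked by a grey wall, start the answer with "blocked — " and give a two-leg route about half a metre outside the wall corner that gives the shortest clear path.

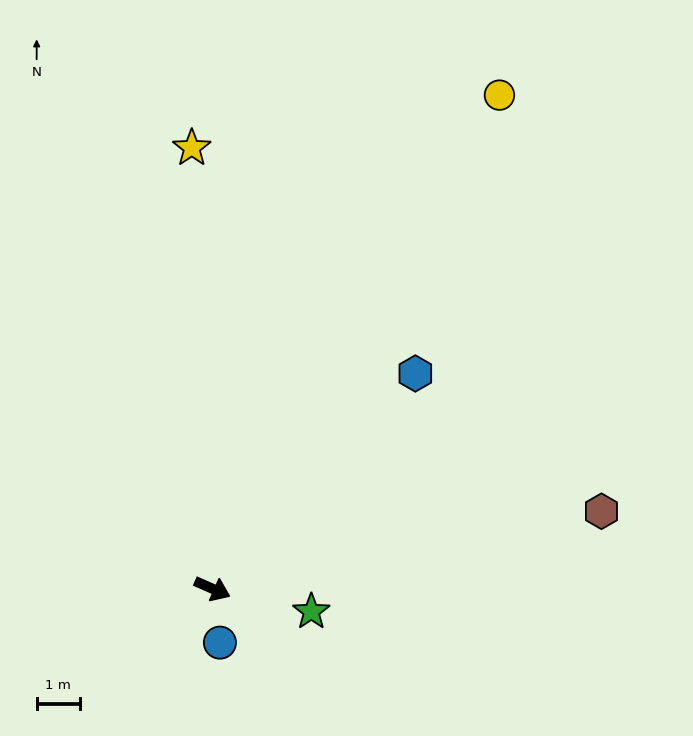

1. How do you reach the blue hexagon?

turn left 70°, forward 6.8 m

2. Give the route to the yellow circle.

turn left 84°, forward 13.2 m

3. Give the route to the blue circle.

turn right 58°, forward 1.3 m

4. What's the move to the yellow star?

turn left 116°, forward 10.2 m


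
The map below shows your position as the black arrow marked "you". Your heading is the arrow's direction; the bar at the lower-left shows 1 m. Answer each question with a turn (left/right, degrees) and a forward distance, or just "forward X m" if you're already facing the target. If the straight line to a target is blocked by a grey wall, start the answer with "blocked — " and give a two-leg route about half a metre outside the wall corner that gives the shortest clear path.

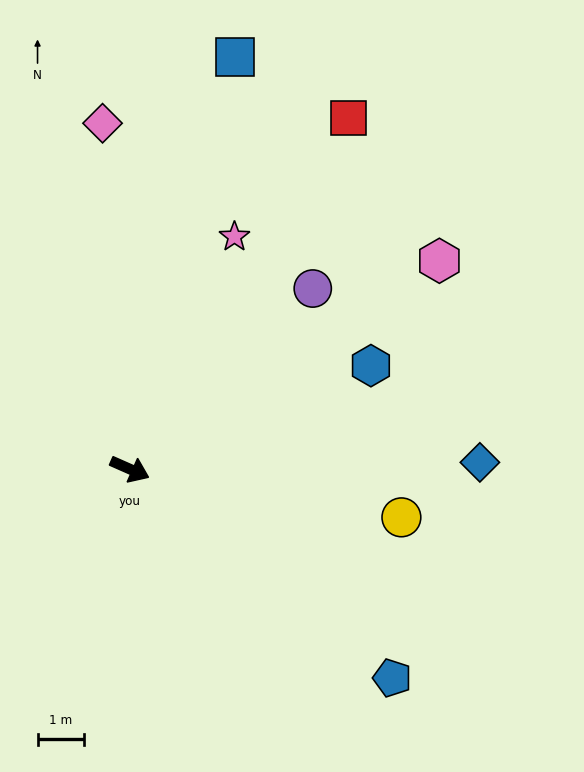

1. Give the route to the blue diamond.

turn left 25°, forward 7.5 m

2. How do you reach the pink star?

turn left 90°, forward 5.5 m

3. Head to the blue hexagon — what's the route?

turn left 47°, forward 5.6 m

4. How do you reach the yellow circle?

turn left 14°, forward 5.9 m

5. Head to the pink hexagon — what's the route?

turn left 58°, forward 8.0 m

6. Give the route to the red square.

turn left 82°, forward 8.9 m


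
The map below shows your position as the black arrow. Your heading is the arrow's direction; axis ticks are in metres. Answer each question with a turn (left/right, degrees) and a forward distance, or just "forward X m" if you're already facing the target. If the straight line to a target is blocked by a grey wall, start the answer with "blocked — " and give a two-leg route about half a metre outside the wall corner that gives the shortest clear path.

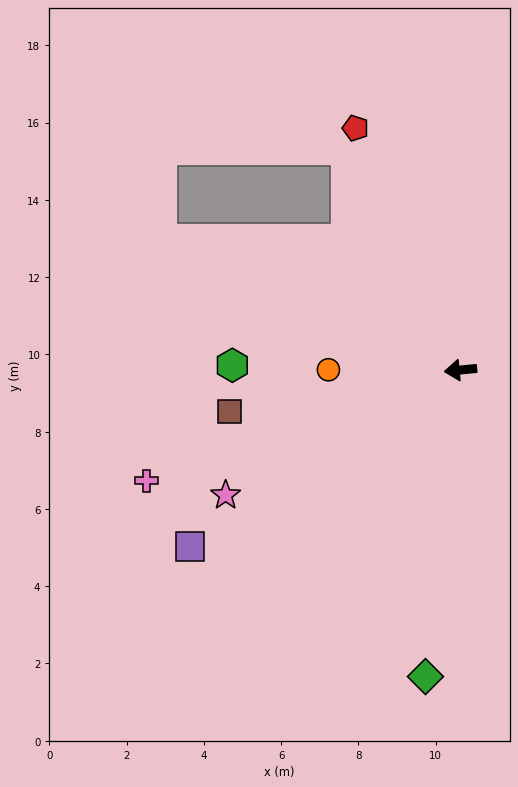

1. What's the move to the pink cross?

turn left 14°, forward 8.6 m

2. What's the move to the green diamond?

turn left 78°, forward 8.0 m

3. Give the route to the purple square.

turn left 28°, forward 8.4 m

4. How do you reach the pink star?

turn left 23°, forward 6.9 m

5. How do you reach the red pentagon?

turn right 72°, forward 6.8 m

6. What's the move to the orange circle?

turn right 6°, forward 3.4 m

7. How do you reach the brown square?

turn left 5°, forward 6.1 m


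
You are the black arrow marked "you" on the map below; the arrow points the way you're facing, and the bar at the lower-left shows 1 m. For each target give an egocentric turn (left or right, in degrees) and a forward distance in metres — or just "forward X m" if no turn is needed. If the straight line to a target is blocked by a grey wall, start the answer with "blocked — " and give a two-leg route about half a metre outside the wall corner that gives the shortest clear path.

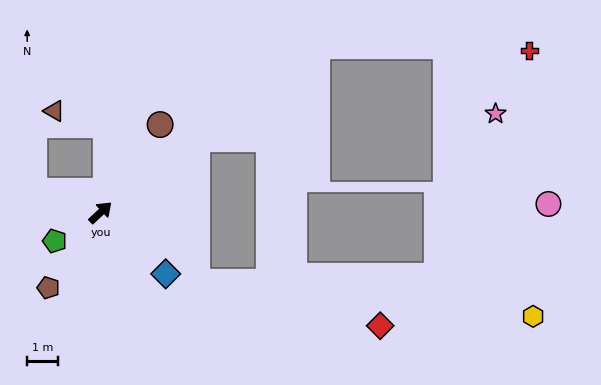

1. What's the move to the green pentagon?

turn left 169°, forward 1.8 m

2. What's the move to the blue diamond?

turn right 86°, forward 2.9 m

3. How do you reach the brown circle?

turn left 13°, forward 3.5 m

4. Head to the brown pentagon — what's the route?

turn right 168°, forward 3.0 m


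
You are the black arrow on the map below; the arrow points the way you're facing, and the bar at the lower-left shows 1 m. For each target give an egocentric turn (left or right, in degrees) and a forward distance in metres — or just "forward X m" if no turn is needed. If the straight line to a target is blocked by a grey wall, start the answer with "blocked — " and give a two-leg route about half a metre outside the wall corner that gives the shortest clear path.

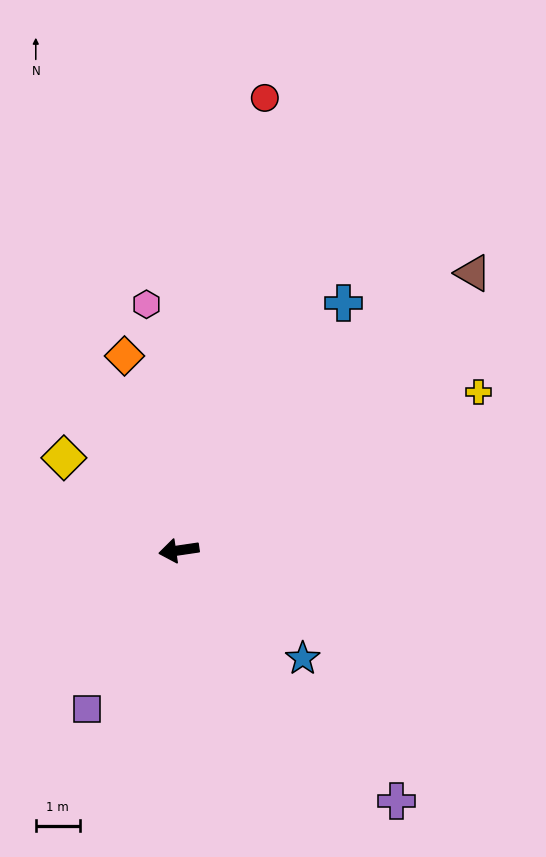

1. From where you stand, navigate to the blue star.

turn left 131°, forward 3.7 m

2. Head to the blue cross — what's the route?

turn right 132°, forward 6.8 m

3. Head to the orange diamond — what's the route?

turn right 83°, forward 4.6 m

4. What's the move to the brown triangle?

turn right 145°, forward 9.2 m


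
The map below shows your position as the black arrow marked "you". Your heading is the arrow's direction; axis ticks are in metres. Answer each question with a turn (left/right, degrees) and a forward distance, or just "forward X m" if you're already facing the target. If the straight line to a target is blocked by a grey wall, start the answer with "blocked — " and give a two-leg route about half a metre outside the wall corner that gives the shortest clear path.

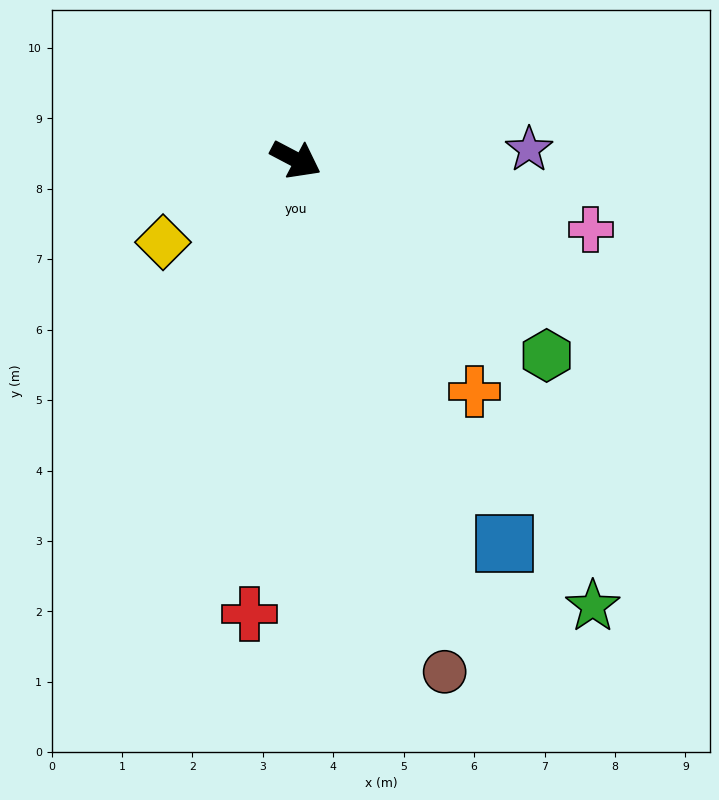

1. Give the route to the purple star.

turn left 30°, forward 3.3 m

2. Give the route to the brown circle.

turn right 46°, forward 7.6 m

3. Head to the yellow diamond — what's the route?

turn right 120°, forward 2.2 m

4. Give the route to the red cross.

turn right 68°, forward 6.5 m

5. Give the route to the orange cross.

turn right 25°, forward 4.2 m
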